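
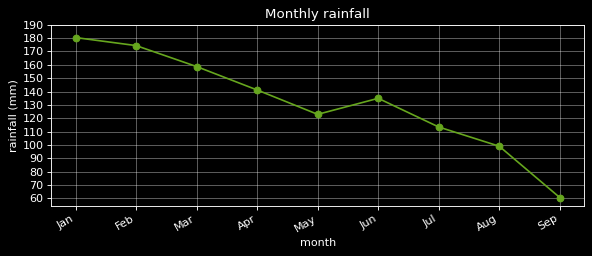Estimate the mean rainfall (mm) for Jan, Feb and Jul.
≈ 153

(180 + 170 + 110) / 3 ≈ 153.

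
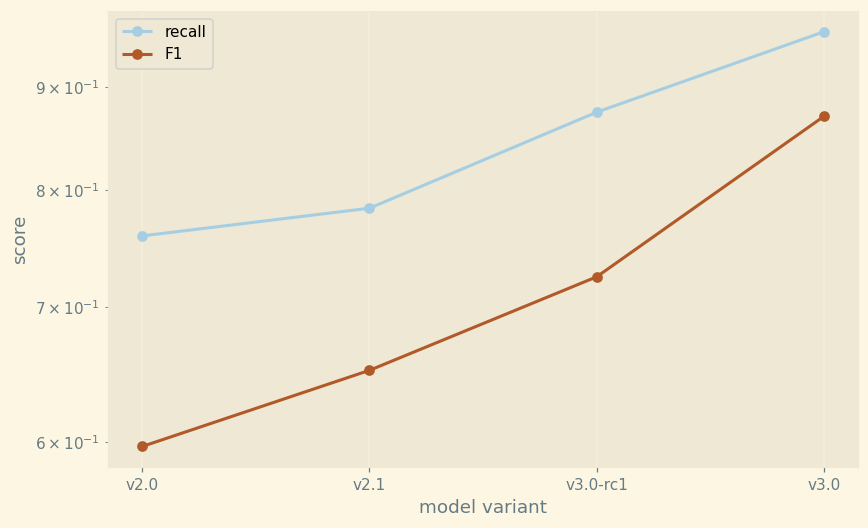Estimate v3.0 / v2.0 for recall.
≈ 1.27×

v3.0 ≈ 0.95, v2.0 ≈ 0.75; 0.95/0.75 ≈ 1.27.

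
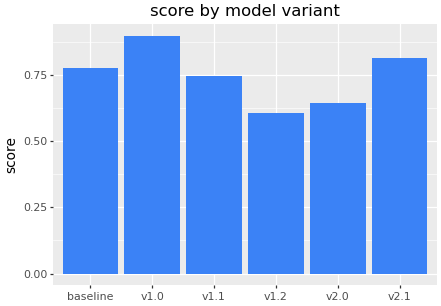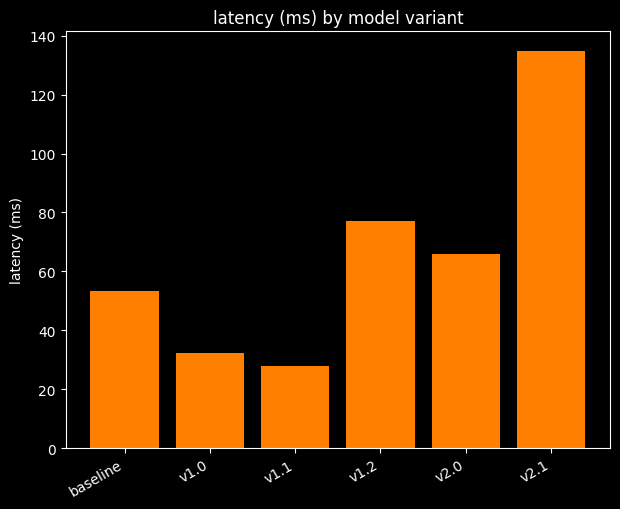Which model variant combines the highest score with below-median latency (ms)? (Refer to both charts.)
v1.0

Chart 2 median latency (ms) ≈ 60; below-median model variants: baseline, v1.0, v1.1. Among those, v1.0 has the highest score (≈ 0.9).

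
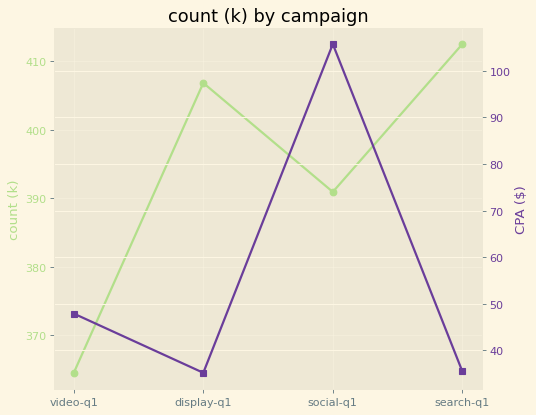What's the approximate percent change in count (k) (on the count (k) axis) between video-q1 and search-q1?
video-q1 ≈ 365, search-q1 ≈ 410; (410 − 365) / 365 ≈ +12.3%.

≈ +12.3%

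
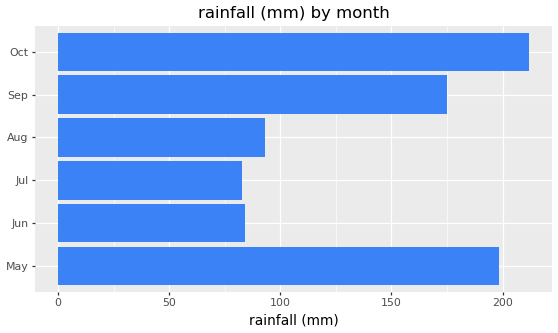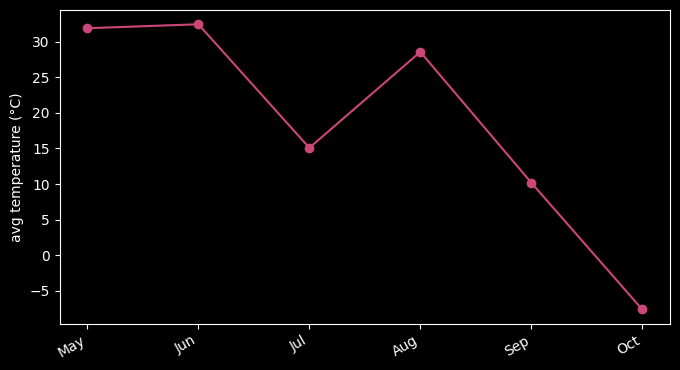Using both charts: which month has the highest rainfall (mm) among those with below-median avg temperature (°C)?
Chart 2 median avg temperature (°C) ≈ 20; below-median months: Jul, Sep, Oct. Among those, Oct has the highest rainfall (mm) (≈ 220).

Oct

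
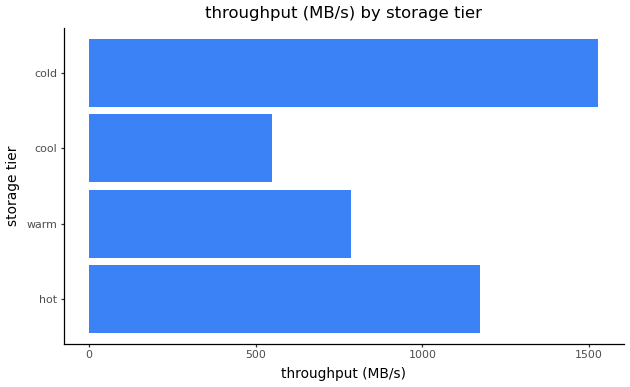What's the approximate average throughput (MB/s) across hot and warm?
≈ 1000

(1200 + 800) / 2 ≈ 1000.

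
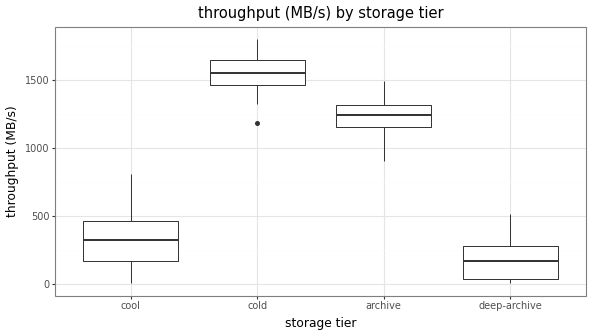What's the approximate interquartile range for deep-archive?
≈ 200

Q3 ≈ 200, Q1 ≈ 0; IQR ≈ 200.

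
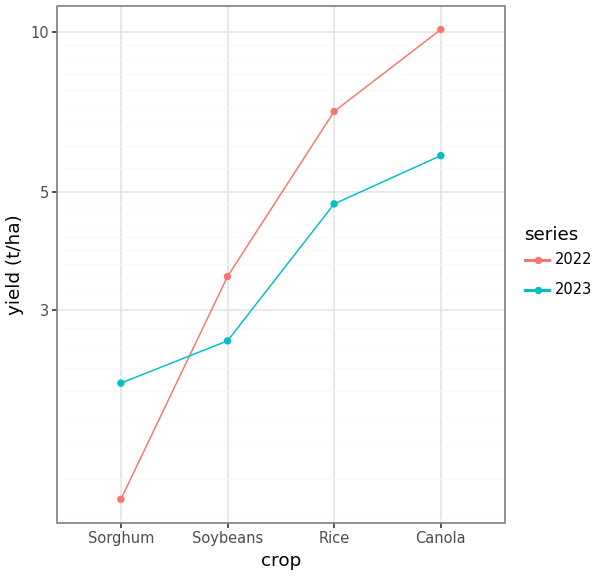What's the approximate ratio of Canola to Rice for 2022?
Canola ≈ 10, Rice ≈ 7; 10/7 ≈ 1.43.

≈ 1.43×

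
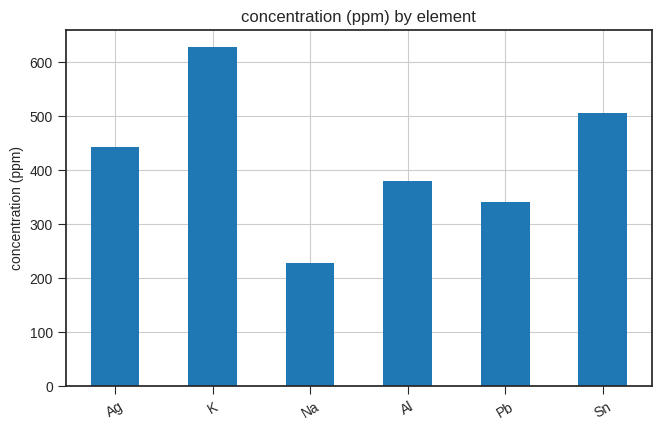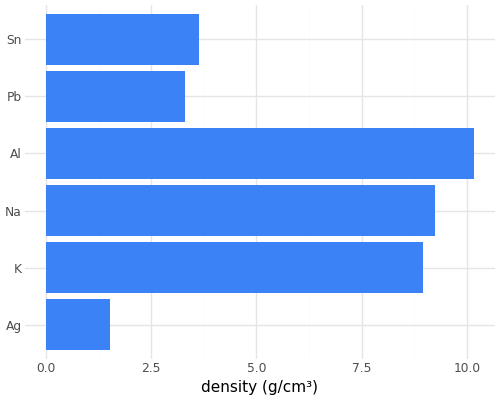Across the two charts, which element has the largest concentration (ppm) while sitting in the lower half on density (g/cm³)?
Sn

Chart 2 median density (g/cm³) ≈ 6; below-median elements: Ag, Pb, Sn. Among those, Sn has the highest concentration (ppm) (≈ 500).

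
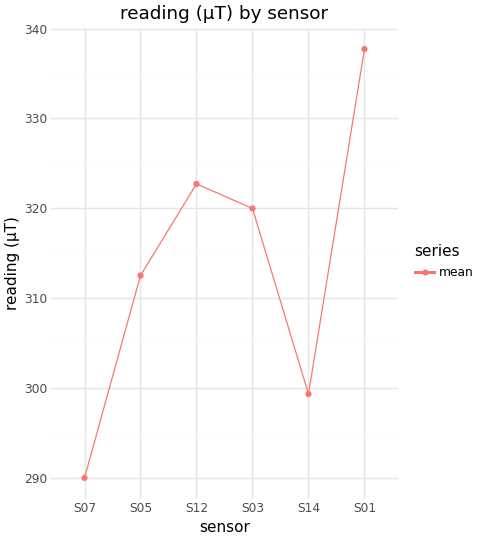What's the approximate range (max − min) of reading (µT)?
≈ 50

Max S01 ≈ 340, min S07 ≈ 290; range ≈ 50.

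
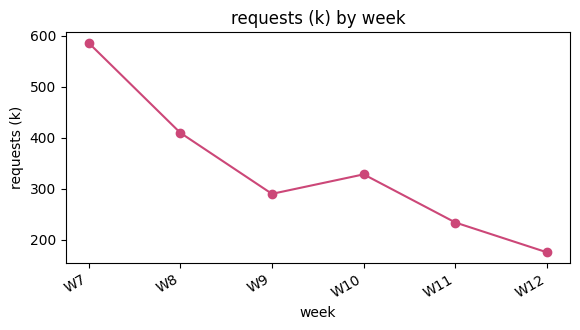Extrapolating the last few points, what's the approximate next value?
≈ 125

Last three: 350, 250, 200 → slope ≈ -75/step → next ≈ 125.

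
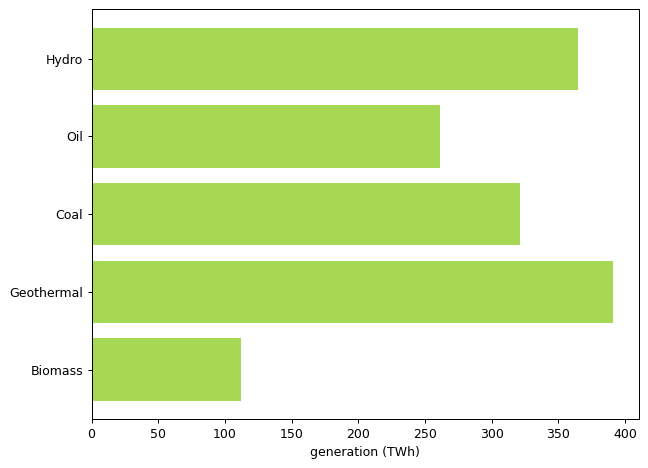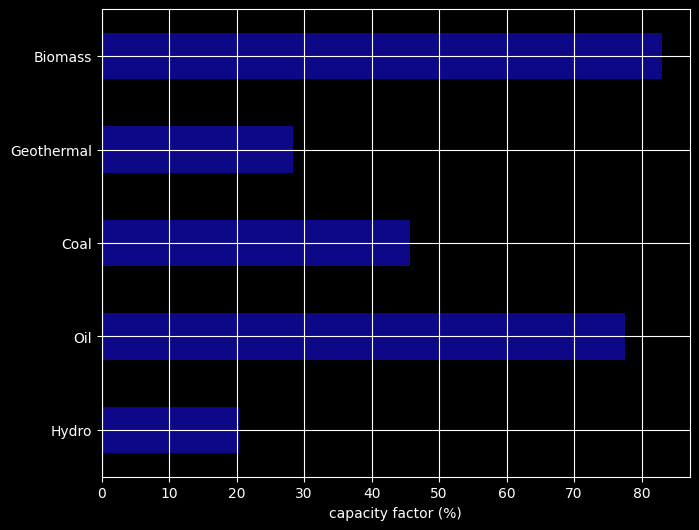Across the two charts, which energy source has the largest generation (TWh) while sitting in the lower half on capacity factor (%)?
Geothermal

Chart 2 median capacity factor (%) ≈ 50; below-median energy sources: Hydro, Geothermal. Among those, Geothermal has the highest generation (TWh) (≈ 400).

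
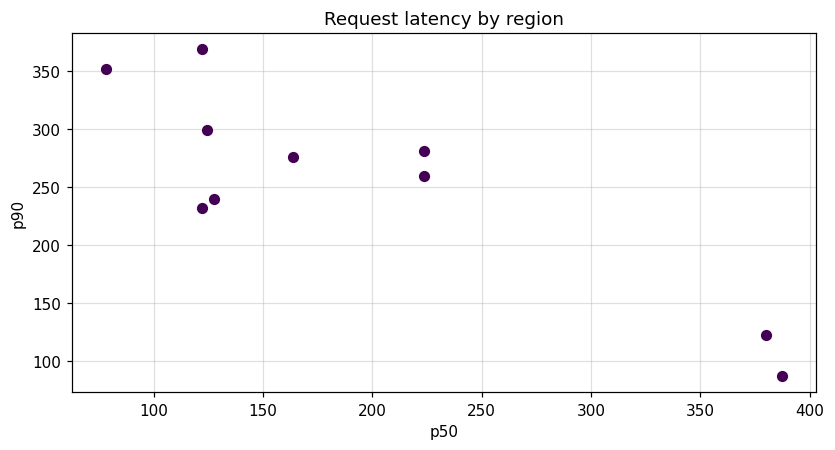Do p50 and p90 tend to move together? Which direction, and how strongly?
negative, strong

Points are negatively correlated; strong (|r| ≈ 0.9).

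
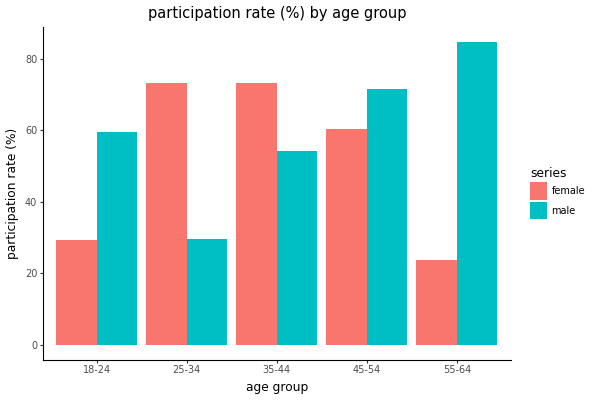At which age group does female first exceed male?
25-34

18-24: female ≈ 30 vs male ≈ 60 (not yet); 25-34: female ≈ 70 vs male ≈ 30 (first crossover).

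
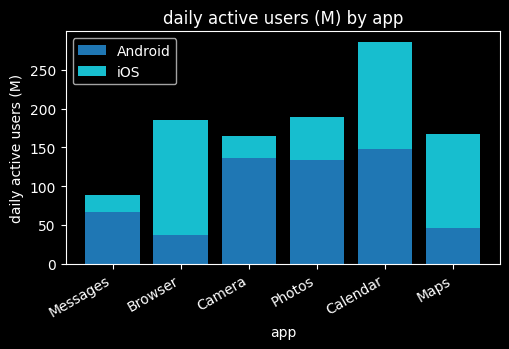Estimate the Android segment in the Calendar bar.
Android top ≈ 150, bottom ≈ 0; segment ≈ 150.

≈ 150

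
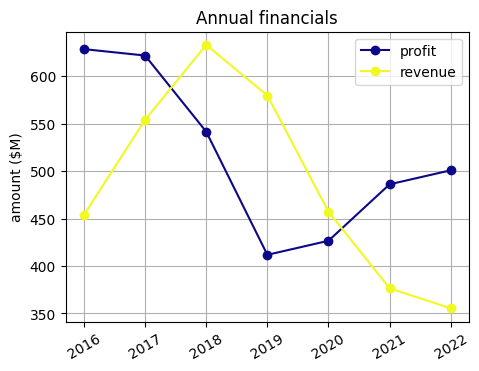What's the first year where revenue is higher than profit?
2018

2017: revenue ≈ 550 vs profit ≈ 625 (not yet); 2018: revenue ≈ 625 vs profit ≈ 550 (first crossover).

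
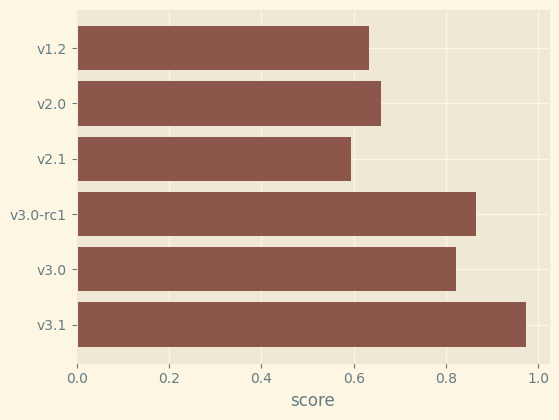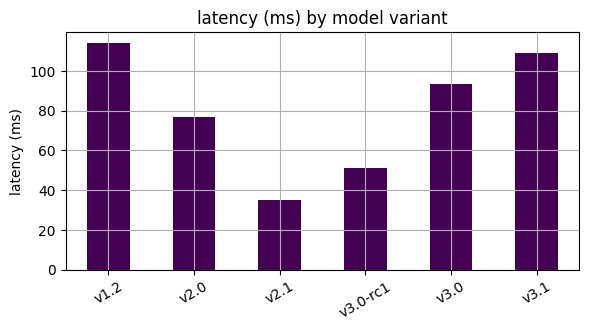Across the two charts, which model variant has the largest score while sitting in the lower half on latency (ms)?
v3.0-rc1

Chart 2 median latency (ms) ≈ 80; below-median model variants: v2.0, v2.1, v3.0-rc1. Among those, v3.0-rc1 has the highest score (≈ 0.9).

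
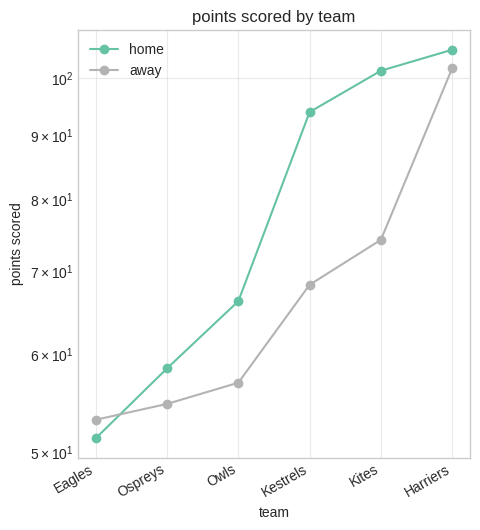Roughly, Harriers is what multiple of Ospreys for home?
Harriers ≈ 105, Ospreys ≈ 60; 105/60 ≈ 1.75.

≈ 1.75×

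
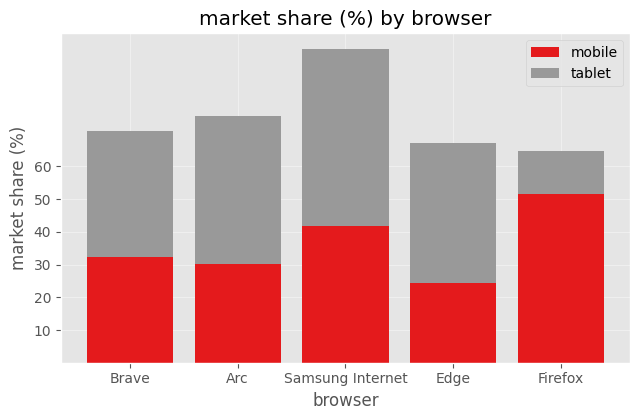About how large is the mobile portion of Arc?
mobile top ≈ 30, bottom ≈ 0; segment ≈ 30.

≈ 30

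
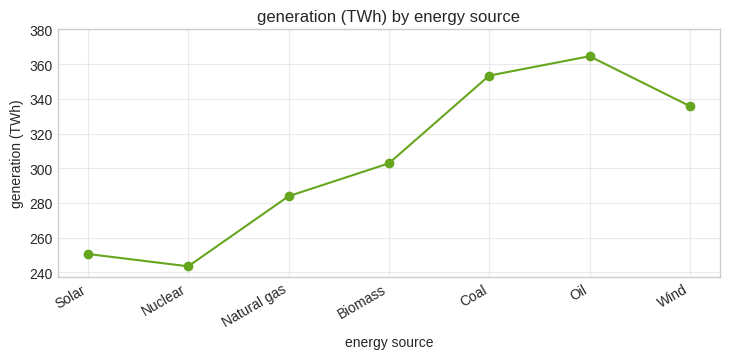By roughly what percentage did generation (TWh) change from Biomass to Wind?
≈ +13.3%

Biomass ≈ 300, Wind ≈ 340; (340 − 300) / 300 ≈ +13.3%.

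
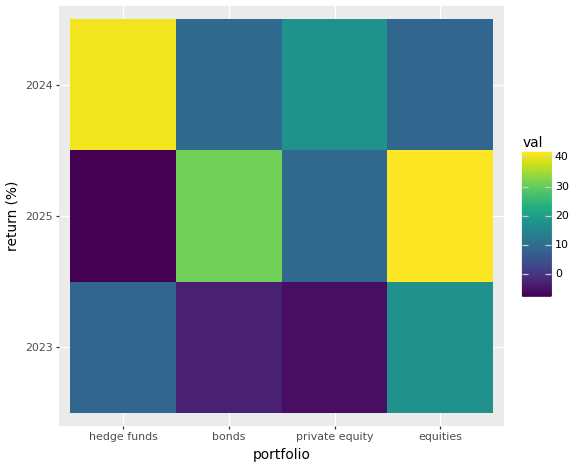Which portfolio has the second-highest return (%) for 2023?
Top 3 for 2023: equities ≈ 15, hedge funds ≈ 10, bonds ≈ -5.

hedge funds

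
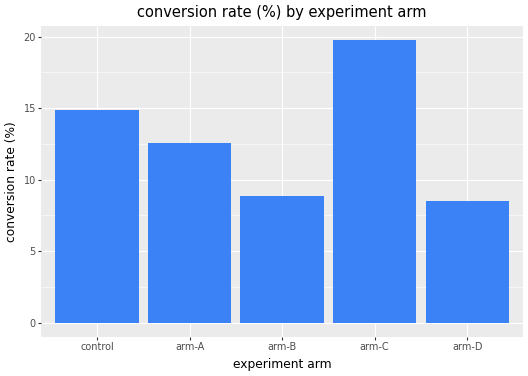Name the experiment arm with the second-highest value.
control

Top 3: arm-C ≈ 20, control ≈ 14, arm-A ≈ 12.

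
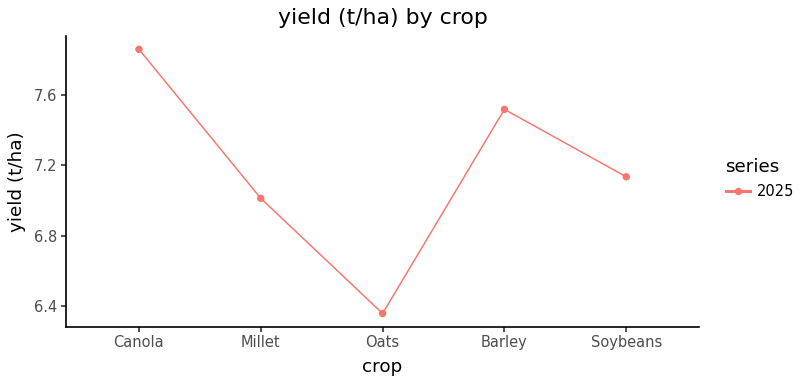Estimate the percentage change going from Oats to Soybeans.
Oats ≈ 6.4, Soybeans ≈ 7.2; (7.2 − 6.4) / 6.4 ≈ +12.5%.

≈ +12.5%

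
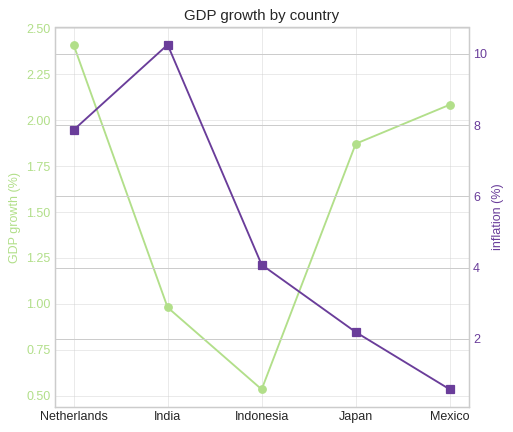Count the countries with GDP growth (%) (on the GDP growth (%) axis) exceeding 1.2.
Above 1.2: Netherlands, Japan, Mexico.

3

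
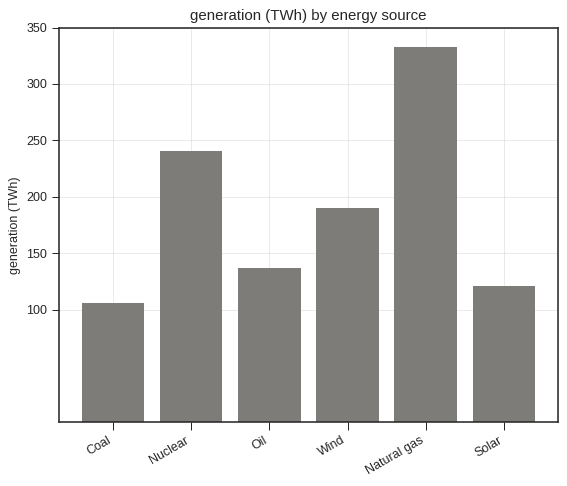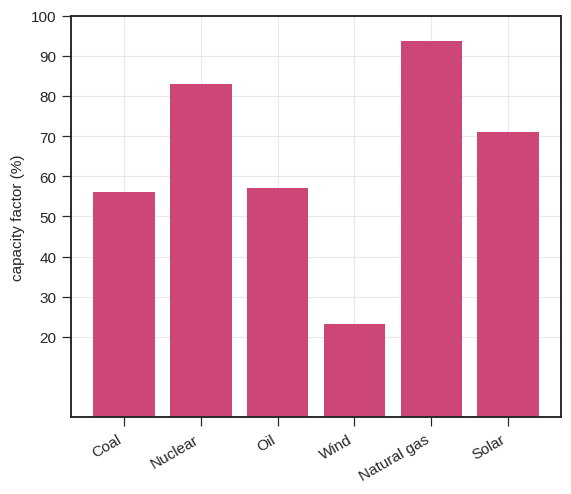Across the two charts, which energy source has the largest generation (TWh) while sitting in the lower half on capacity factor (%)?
Chart 2 median capacity factor (%) ≈ 60; below-median energy sources: Coal, Oil, Wind. Among those, Wind has the highest generation (TWh) (≈ 200).

Wind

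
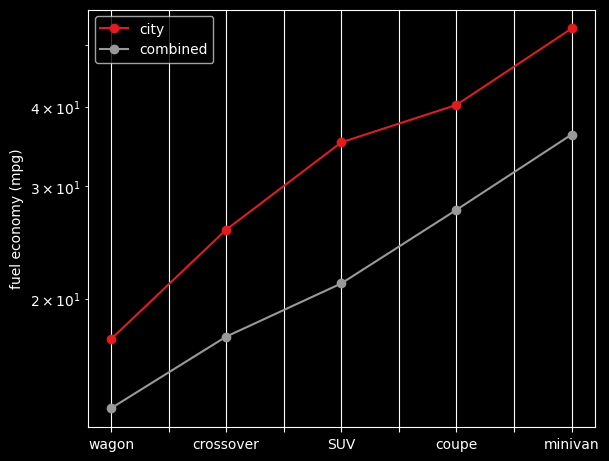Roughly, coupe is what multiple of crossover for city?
coupe ≈ 40, crossover ≈ 25; 40/25 ≈ 1.6.

≈ 1.6×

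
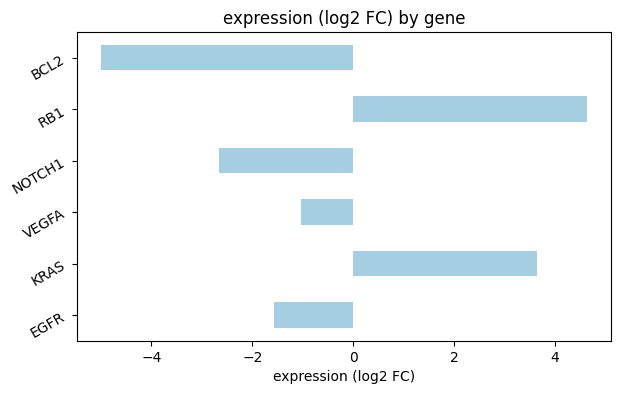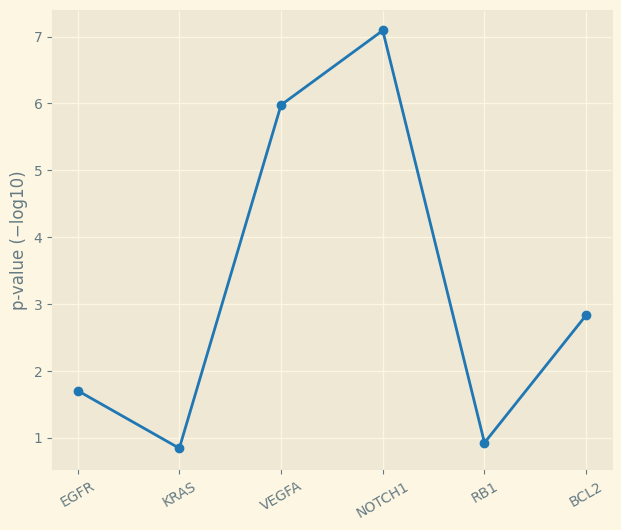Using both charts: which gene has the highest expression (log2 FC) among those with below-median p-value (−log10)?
Chart 2 median p-value (−log10) ≈ 2; below-median genes: EGFR, KRAS, RB1. Among those, RB1 has the highest expression (log2 FC) (≈ 4.5).

RB1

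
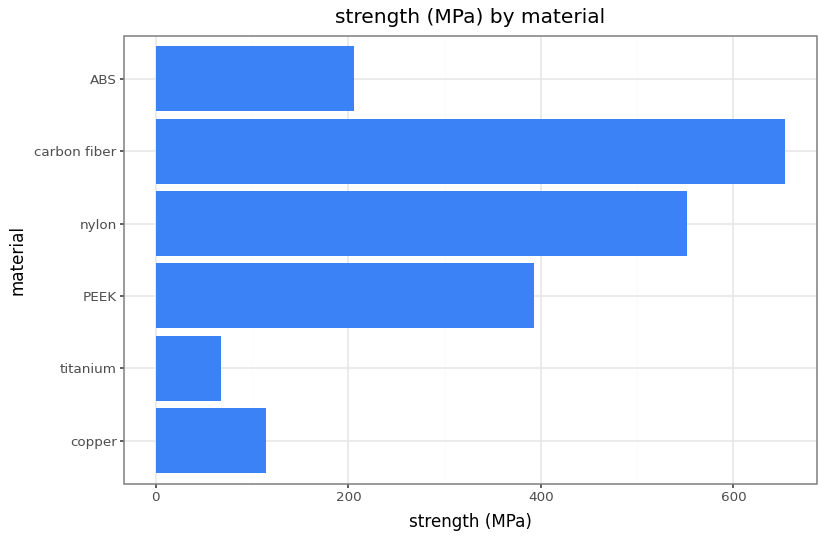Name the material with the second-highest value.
Top 3: carbon fiber ≈ 700, nylon ≈ 600, PEEK ≈ 400.

nylon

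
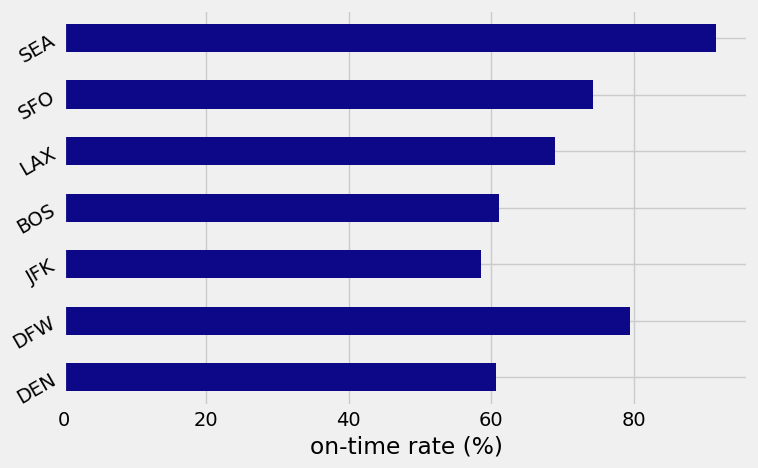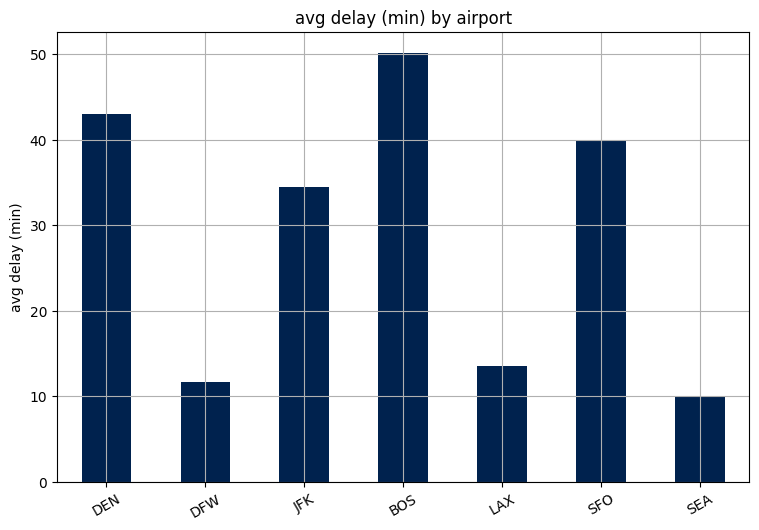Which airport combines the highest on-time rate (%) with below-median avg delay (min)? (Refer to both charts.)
Chart 2 median avg delay (min) ≈ 35; below-median airports: DFW, LAX, SEA. Among those, SEA has the highest on-time rate (%) (≈ 90).

SEA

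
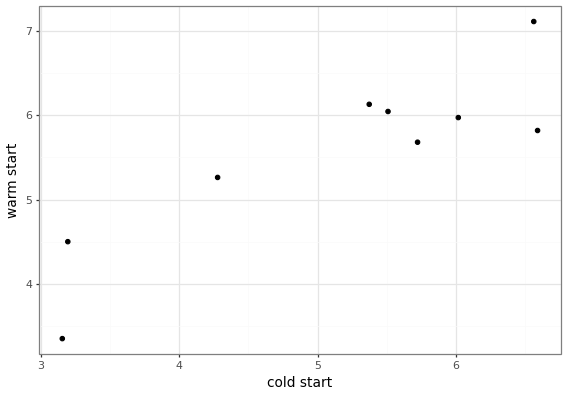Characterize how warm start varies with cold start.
Points are positively correlated; strong (|r| ≈ 0.9).

positive, strong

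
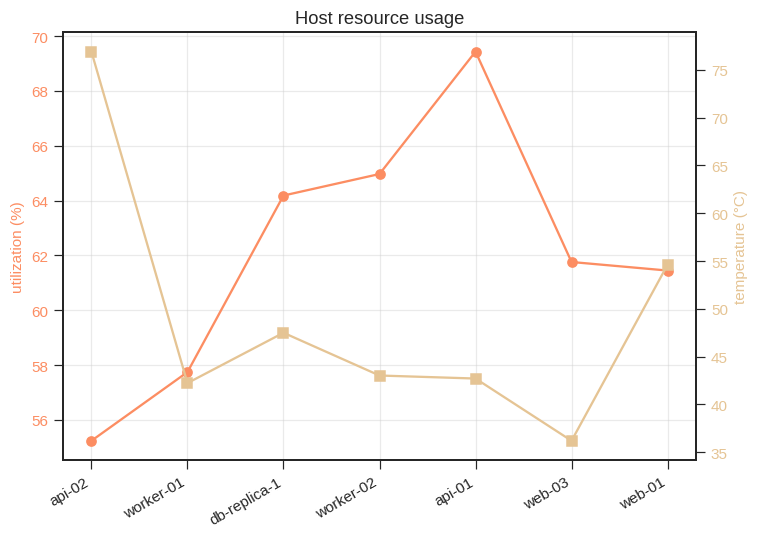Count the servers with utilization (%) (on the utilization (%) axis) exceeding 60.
5

Above 60: db-replica-1, worker-02, api-01, web-03, web-01.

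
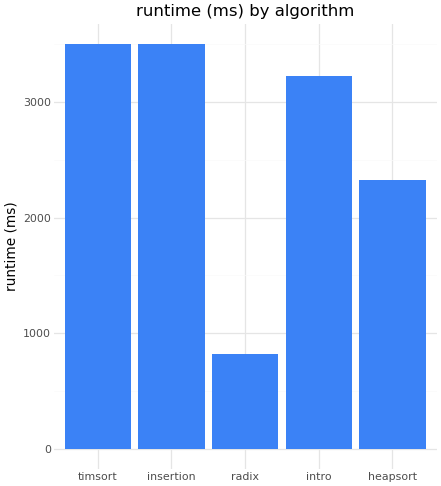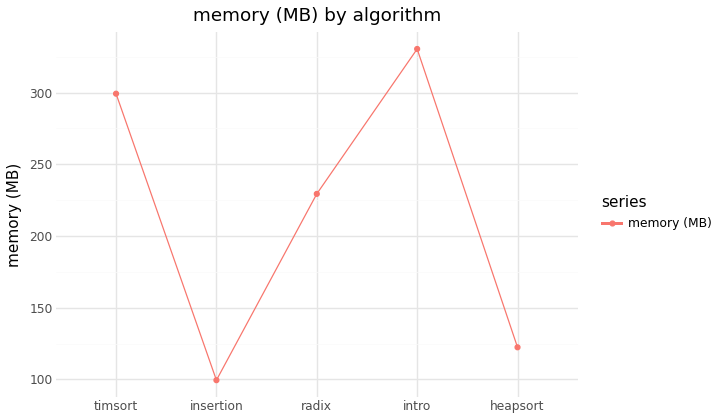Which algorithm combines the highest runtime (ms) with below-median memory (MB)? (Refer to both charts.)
insertion

Chart 2 median memory (MB) ≈ 250; below-median algorithms: insertion, heapsort. Among those, insertion has the highest runtime (ms) (≈ 3500).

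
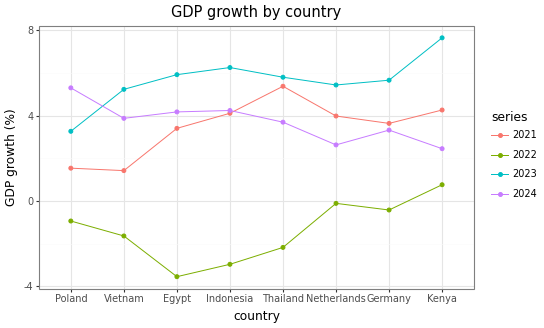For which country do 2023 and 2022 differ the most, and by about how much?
Egypt, ≈ 10 %

Egypt: 2023 ≈ 6, 2022 ≈ -4 → gap ≈ 10. Next-largest (Indonesia) is only ≈ 9.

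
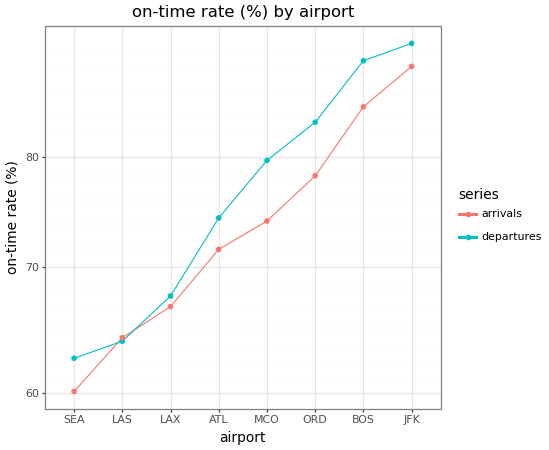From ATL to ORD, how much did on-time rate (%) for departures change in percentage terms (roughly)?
≈ +13.3%

ATL ≈ 75, ORD ≈ 85; (85 − 75) / 75 ≈ +13.3%.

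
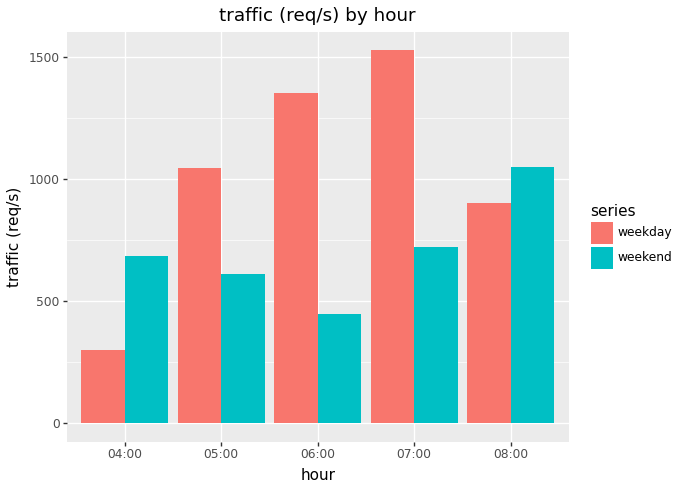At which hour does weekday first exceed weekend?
05:00

04:00: weekday ≈ 400 vs weekend ≈ 600 (not yet); 05:00: weekday ≈ 1000 vs weekend ≈ 600 (first crossover).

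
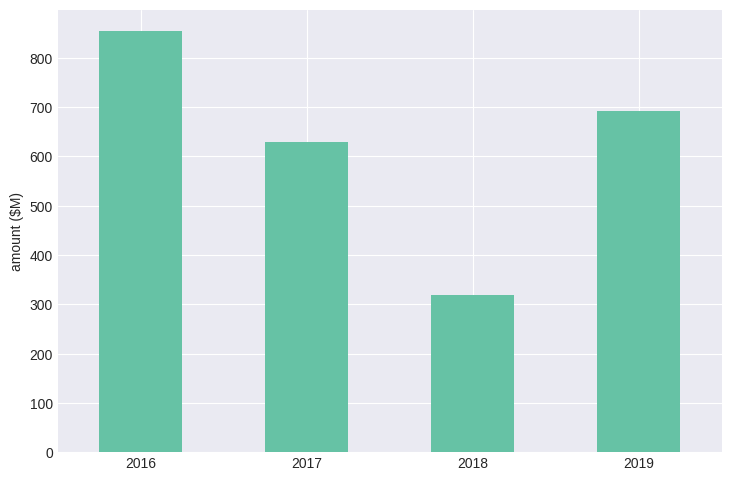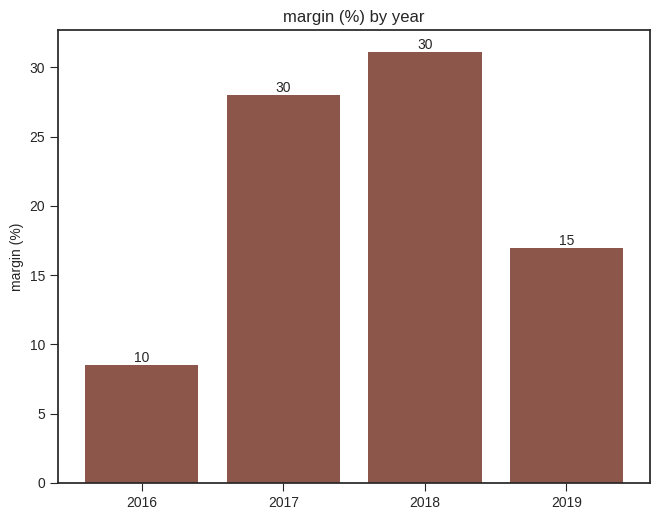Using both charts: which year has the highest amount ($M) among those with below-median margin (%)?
Chart 2 median margin (%) ≈ 20; below-median years: 2016, 2019. Among those, 2016 has the highest amount ($M) (≈ 900).

2016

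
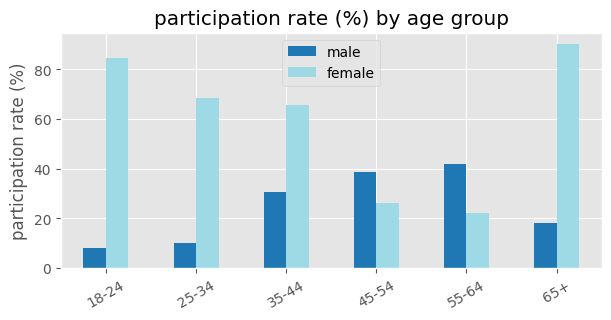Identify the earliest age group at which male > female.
45-54

35-44: male ≈ 30 vs female ≈ 70 (not yet); 45-54: male ≈ 40 vs female ≈ 30 (first crossover).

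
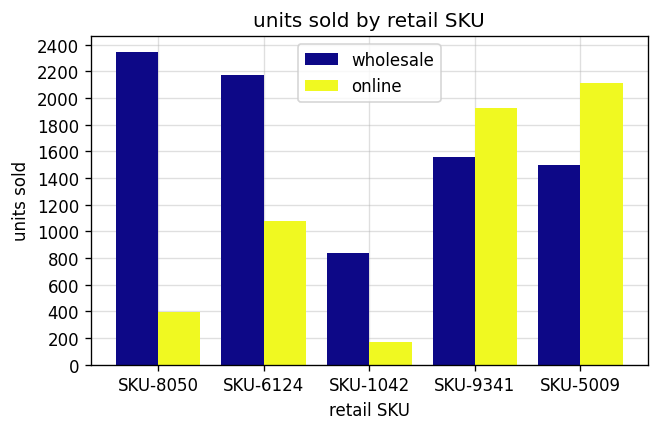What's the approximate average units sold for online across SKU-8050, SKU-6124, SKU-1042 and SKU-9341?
≈ 900

(400 + 1000 + 200 + 2000) / 4 ≈ 900.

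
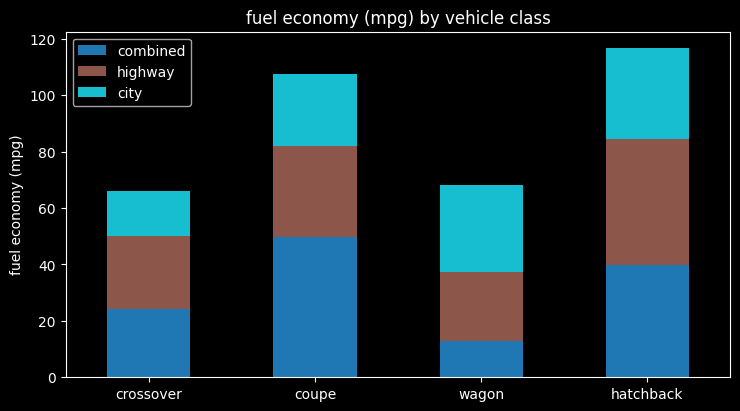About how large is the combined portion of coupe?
≈ 50

combined top ≈ 50, bottom ≈ 0; segment ≈ 50.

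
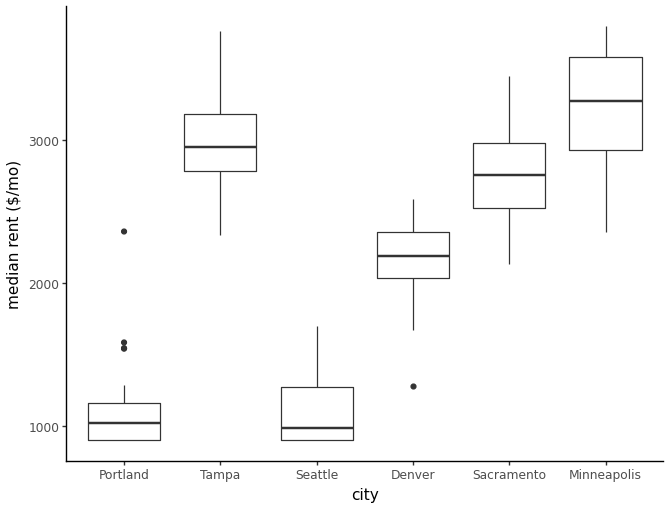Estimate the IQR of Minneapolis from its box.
Q3 ≈ 3600, Q1 ≈ 3000; IQR ≈ 600.

≈ 600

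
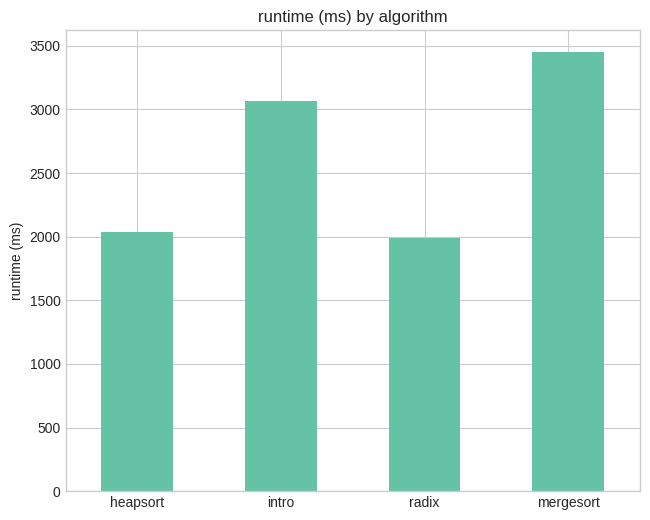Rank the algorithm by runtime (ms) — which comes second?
intro

Top 3: mergesort ≈ 3500, intro ≈ 3000, heapsort ≈ 2000.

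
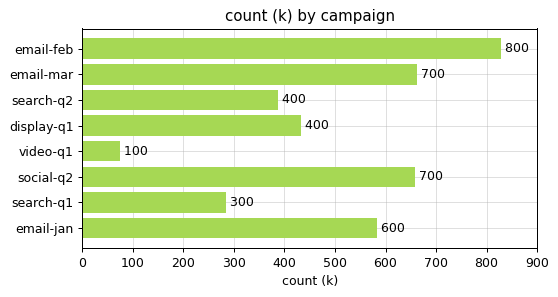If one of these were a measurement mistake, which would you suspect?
video-q1

video-q1 ≈ 100; the rest sit between ≈ 300 and ≈ 800.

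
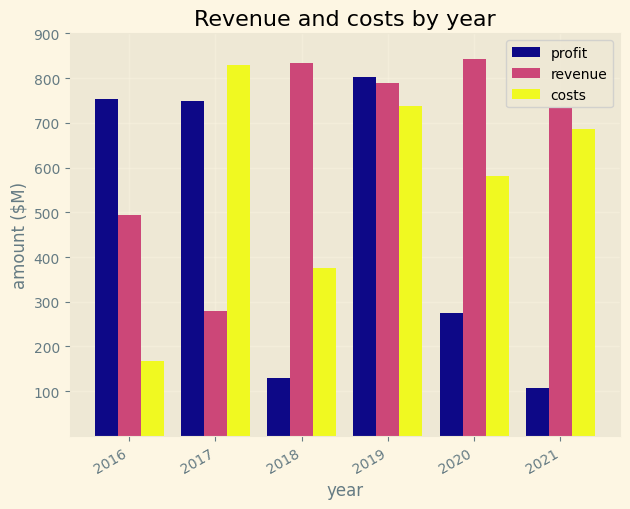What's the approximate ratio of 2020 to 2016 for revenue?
≈ 1.6×

2020 ≈ 800, 2016 ≈ 500; 800/500 ≈ 1.6.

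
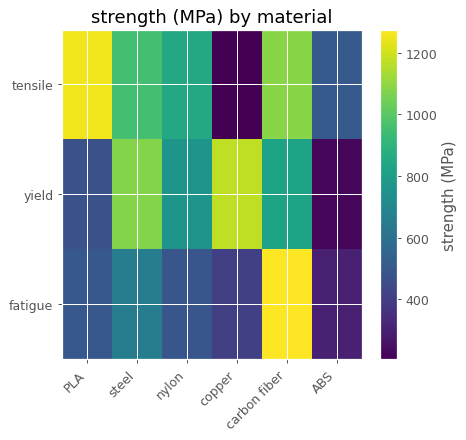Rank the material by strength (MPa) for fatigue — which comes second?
Top 3 for fatigue: carbon fiber ≈ 1300, steel ≈ 700, PLA ≈ 500.

steel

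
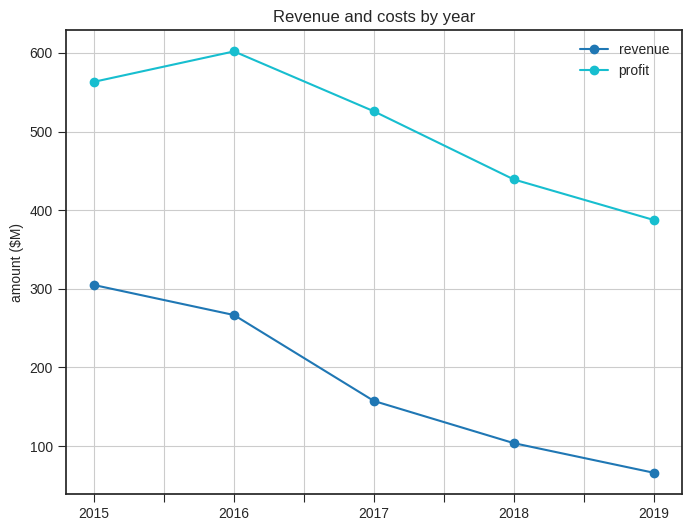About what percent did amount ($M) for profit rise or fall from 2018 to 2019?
2018 ≈ 450, 2019 ≈ 400; (400 − 450) / 450 ≈ -11.1%.

≈ -11.1%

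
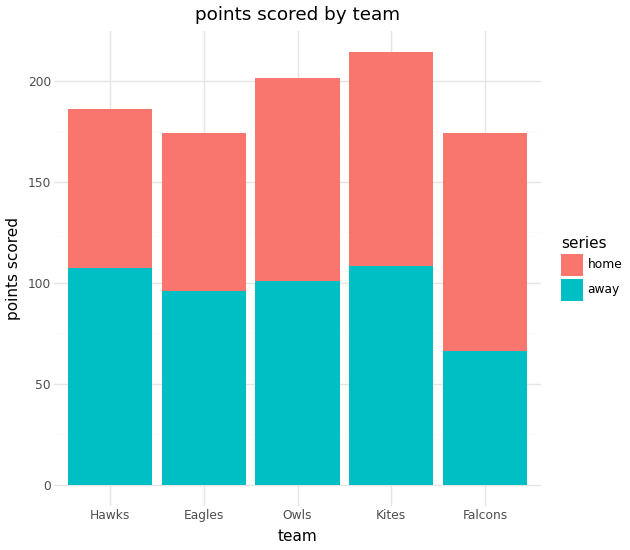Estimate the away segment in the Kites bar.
≈ 100

away top ≈ 100, bottom ≈ 0; segment ≈ 100.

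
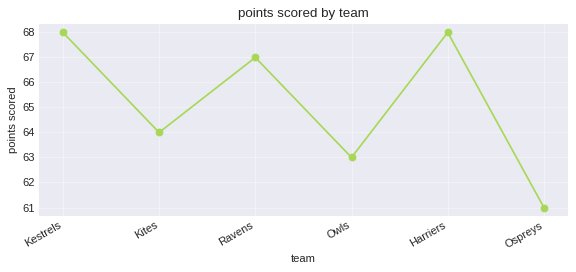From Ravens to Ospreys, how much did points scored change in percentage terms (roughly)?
Ravens ≈ 67, Ospreys ≈ 61; (61 − 67) / 67 ≈ -9%.

≈ -9%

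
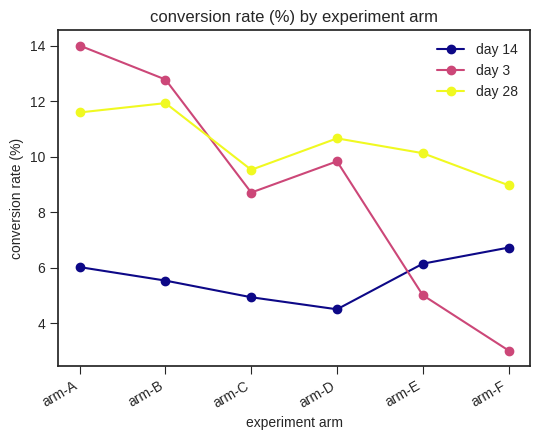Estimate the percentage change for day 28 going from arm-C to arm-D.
arm-C ≈ 10, arm-D ≈ 11; (11 − 10) / 10 ≈ +10%.

≈ +10%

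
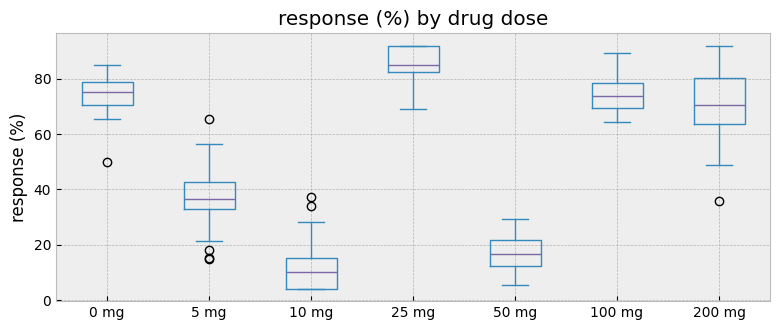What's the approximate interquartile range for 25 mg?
≈ 10

Q3 ≈ 90, Q1 ≈ 80; IQR ≈ 10.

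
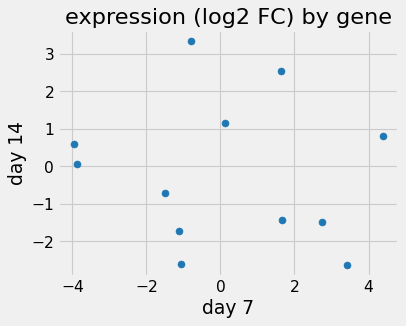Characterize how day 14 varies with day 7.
Points are roughly uncorrelated; weak (|r| ≈ 0.1).

no clear correlation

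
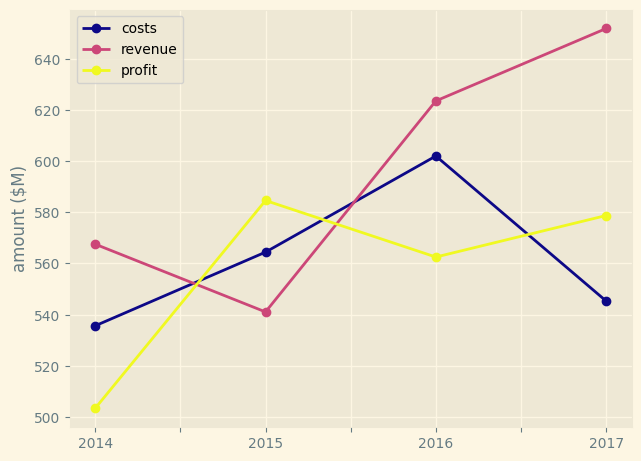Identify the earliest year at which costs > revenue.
2015

2014: costs ≈ 540 vs revenue ≈ 560 (not yet); 2015: costs ≈ 560 vs revenue ≈ 540 (first crossover).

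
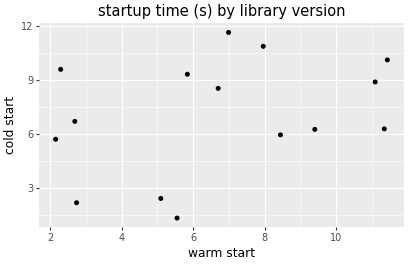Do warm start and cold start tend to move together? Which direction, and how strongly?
Points are positively correlated; weak (|r| ≈ 0.3).

positive, weak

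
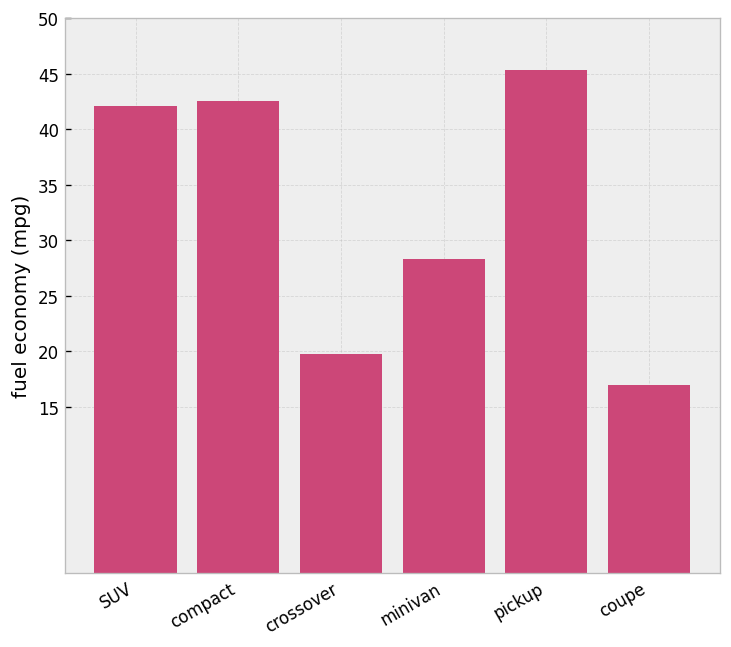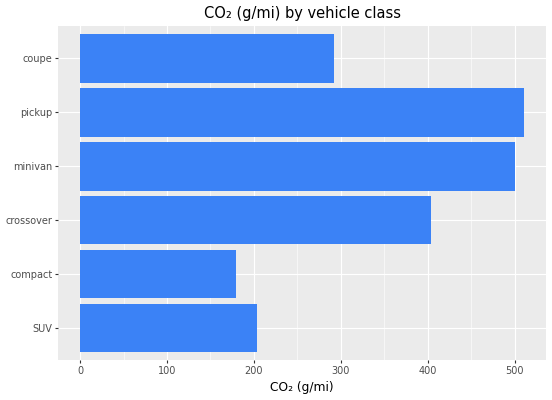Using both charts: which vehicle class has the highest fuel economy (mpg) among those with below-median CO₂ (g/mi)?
Chart 2 median CO₂ (g/mi) ≈ 350; below-median vehicle classes: SUV, compact, coupe. Among those, compact has the highest fuel economy (mpg) (≈ 45).

compact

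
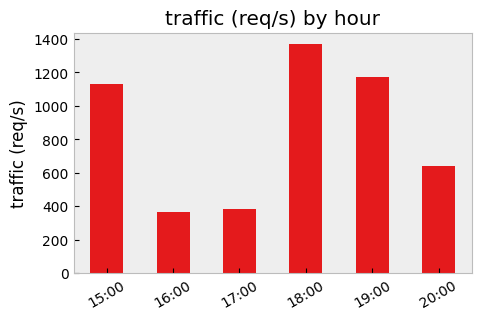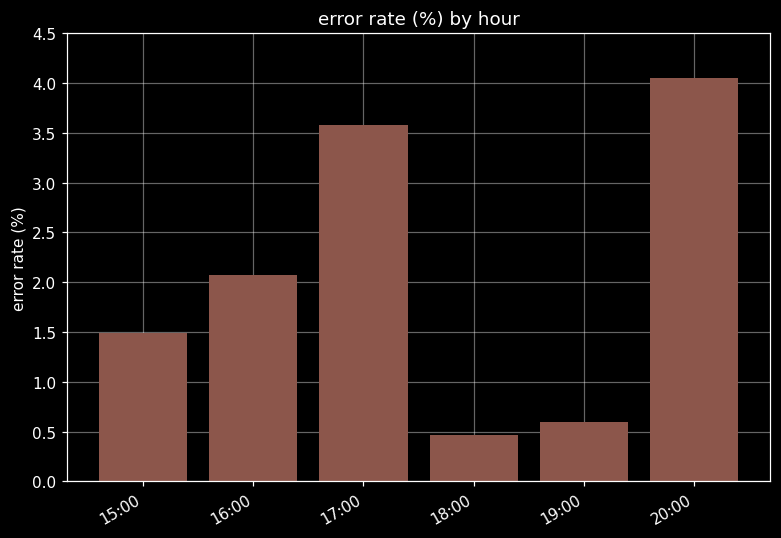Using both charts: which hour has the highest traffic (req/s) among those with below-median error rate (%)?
Chart 2 median error rate (%) ≈ 2; below-median hours: 15:00, 18:00, 19:00. Among those, 18:00 has the highest traffic (req/s) (≈ 1400).

18:00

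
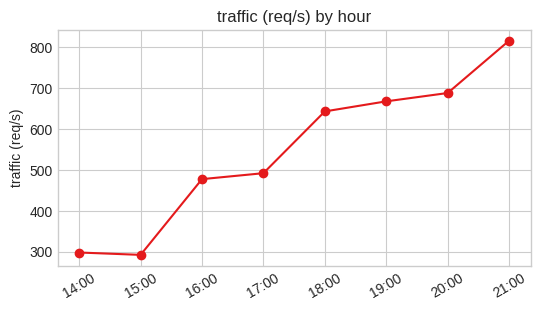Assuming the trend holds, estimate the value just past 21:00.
≈ 875

Last three: 650, 700, 800 → slope ≈ 75/step → next ≈ 875.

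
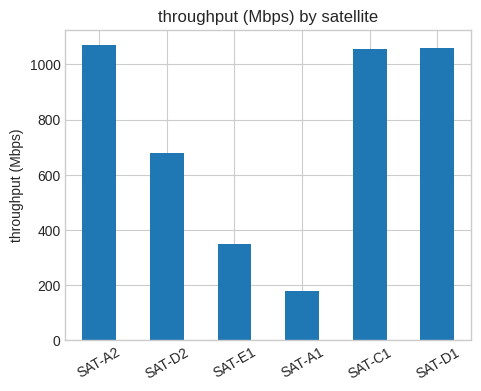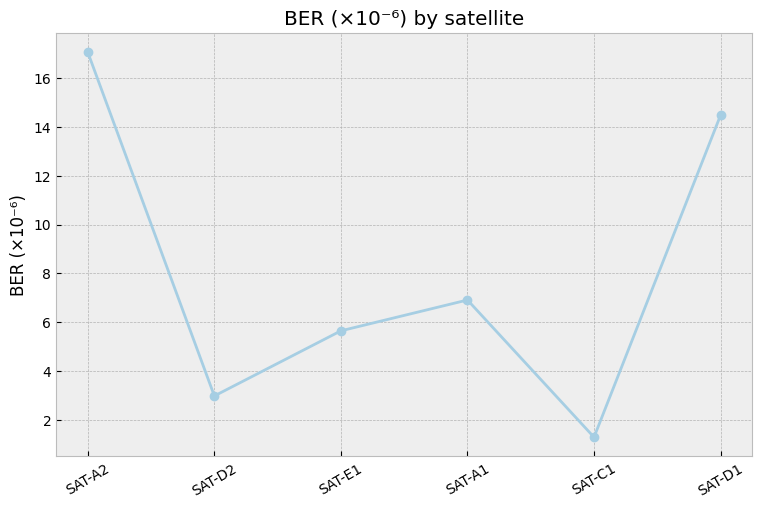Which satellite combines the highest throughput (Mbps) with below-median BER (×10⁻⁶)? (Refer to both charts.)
Chart 2 median BER (×10⁻⁶) ≈ 6; below-median satellites: SAT-D2, SAT-E1, SAT-C1. Among those, SAT-C1 has the highest throughput (Mbps) (≈ 1100).

SAT-C1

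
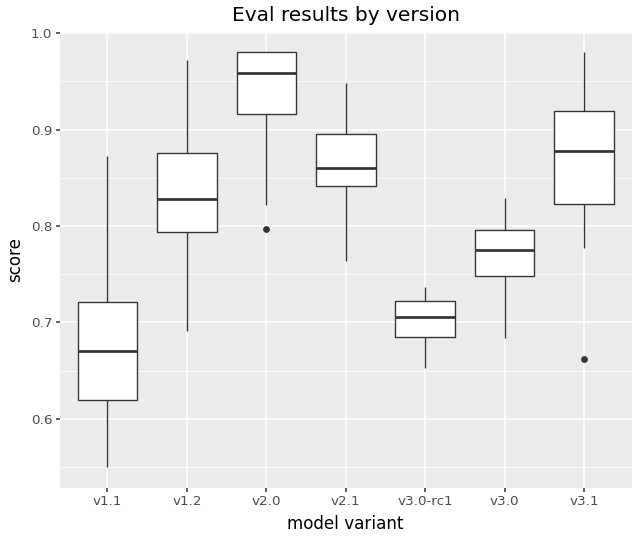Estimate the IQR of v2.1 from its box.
Q3 ≈ 0.90, Q1 ≈ 0.85; IQR ≈ 0.05.

≈ 0.05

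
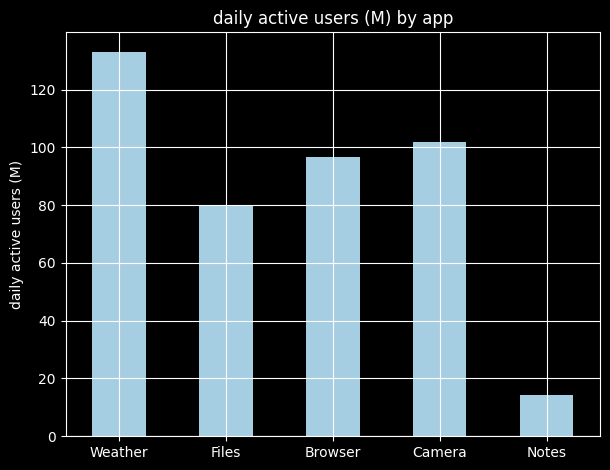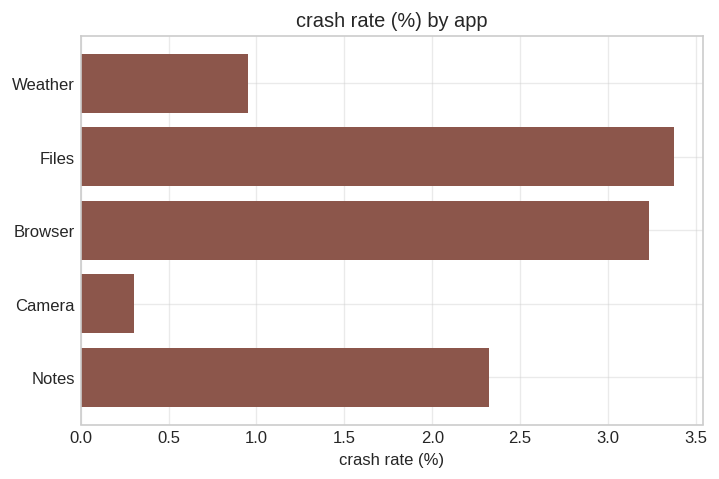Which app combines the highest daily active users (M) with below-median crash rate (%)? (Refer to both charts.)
Chart 2 median crash rate (%) ≈ 2.5; below-median apps: Weather, Camera. Among those, Weather has the highest daily active users (M) (≈ 140).

Weather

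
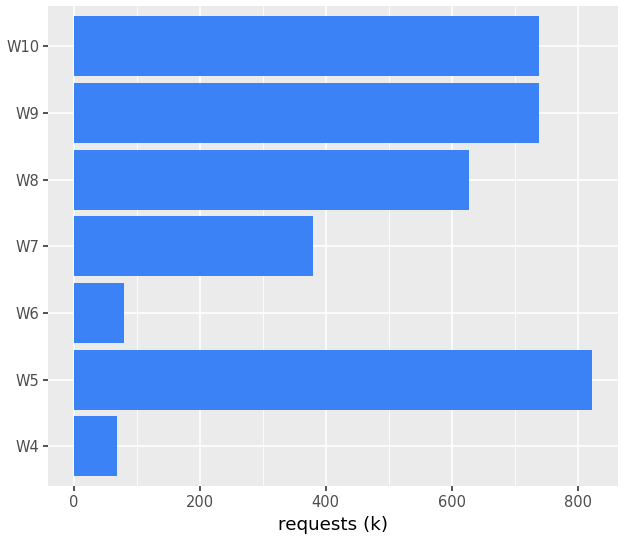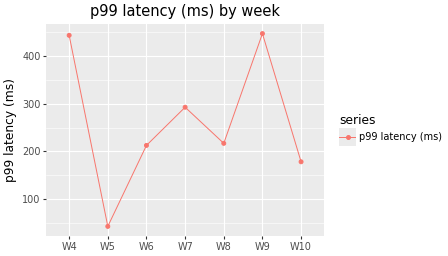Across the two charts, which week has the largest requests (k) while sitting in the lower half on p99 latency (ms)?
W5

Chart 2 median p99 latency (ms) ≈ 200; below-median weeks: W5, W6, W10. Among those, W5 has the highest requests (k) (≈ 800).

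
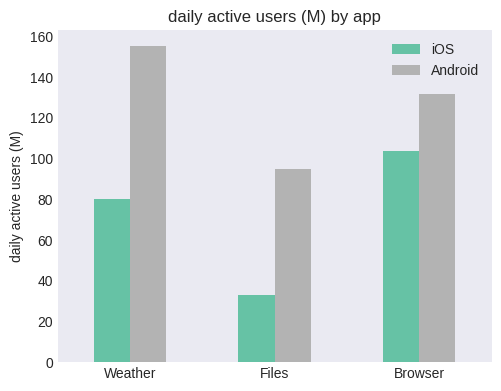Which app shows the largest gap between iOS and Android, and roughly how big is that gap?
Weather: iOS ≈ 80, Android ≈ 160 → gap ≈ 80. Next-largest (Files) is only ≈ 60.

Weather, ≈ 80 M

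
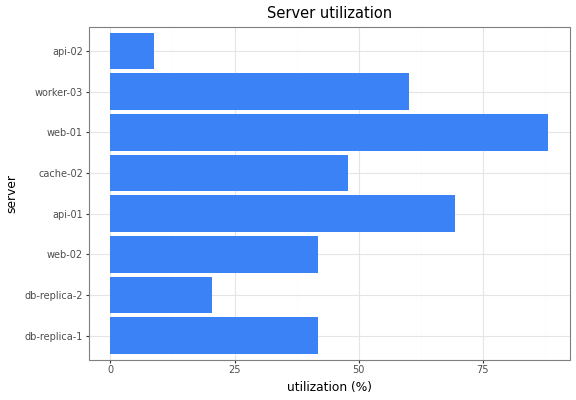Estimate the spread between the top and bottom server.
≈ 80

Max web-01 ≈ 90, min api-02 ≈ 10; range ≈ 80.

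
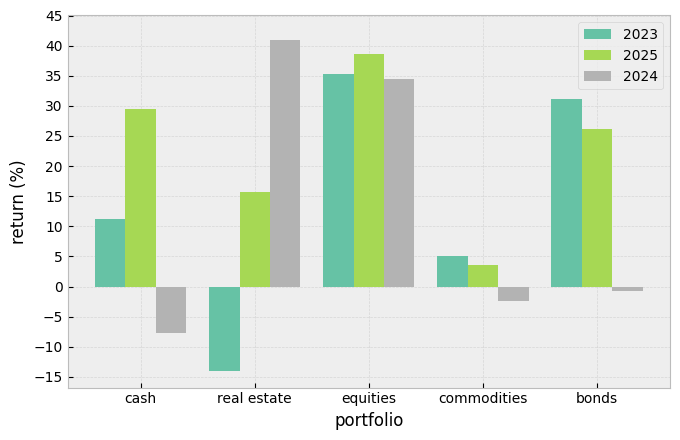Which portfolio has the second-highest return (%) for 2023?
bonds

Top 3 for 2023: equities ≈ 35, bonds ≈ 30, cash ≈ 10.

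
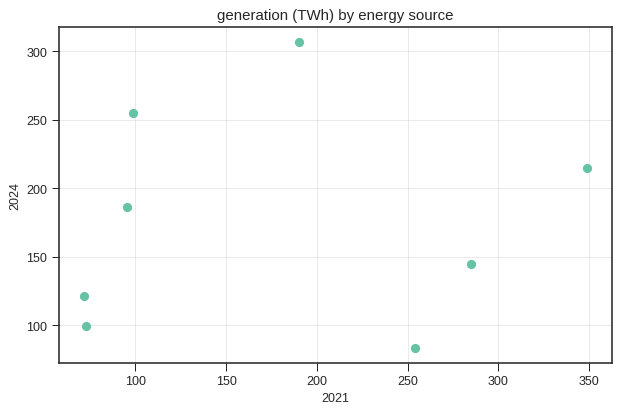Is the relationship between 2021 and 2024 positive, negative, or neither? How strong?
Points are roughly uncorrelated; weak (|r| ≈ 0.1).

no clear correlation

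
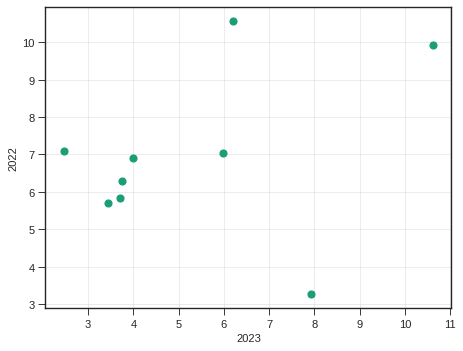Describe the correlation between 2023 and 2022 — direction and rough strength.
positive, weak

Points are positively correlated; weak (|r| ≈ 0.3).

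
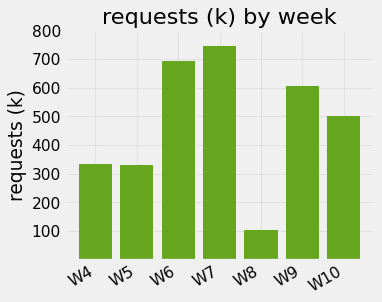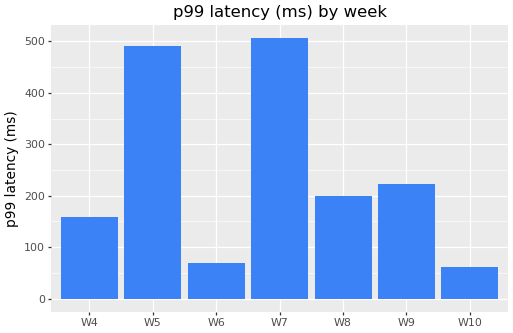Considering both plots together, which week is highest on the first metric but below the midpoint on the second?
W6

Chart 2 median p99 latency (ms) ≈ 200; below-median weeks: W4, W6, W10. Among those, W6 has the highest requests (k) (≈ 700).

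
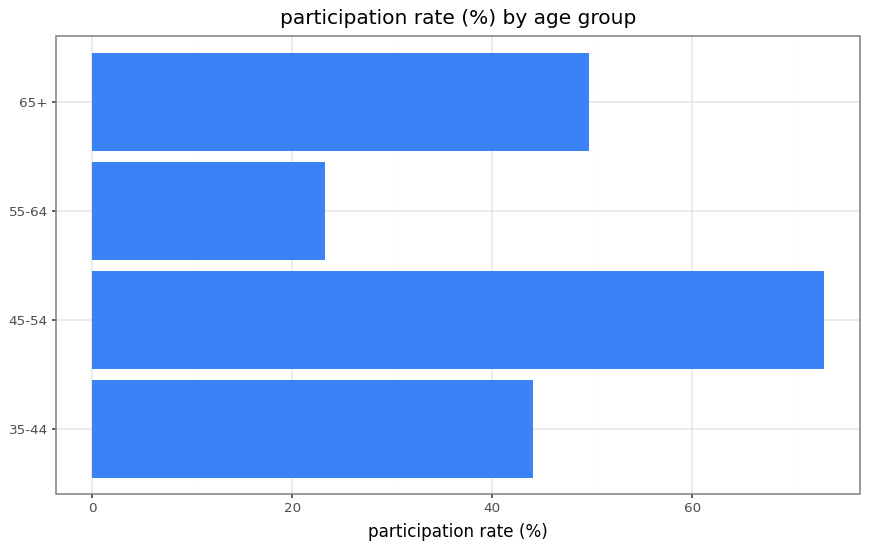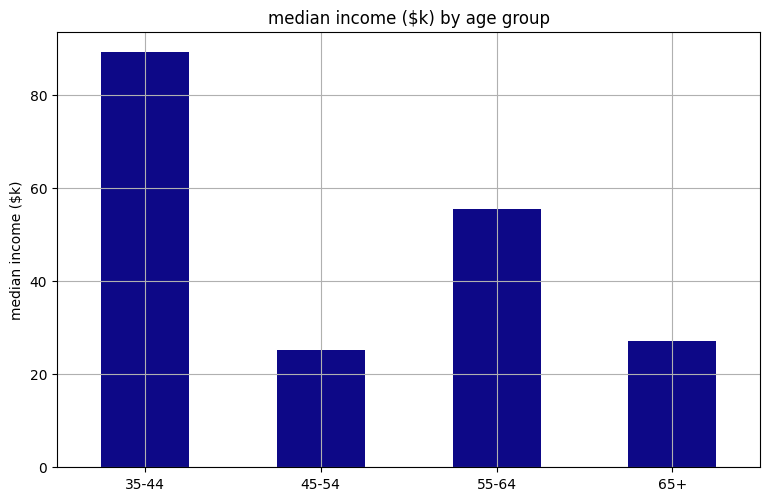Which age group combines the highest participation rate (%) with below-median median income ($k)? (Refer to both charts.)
Chart 2 median median income ($k) ≈ 40; below-median age groups: 45-54, 65+. Among those, 45-54 has the highest participation rate (%) (≈ 70).

45-54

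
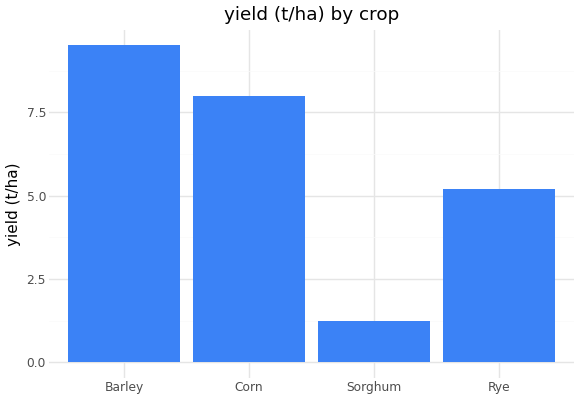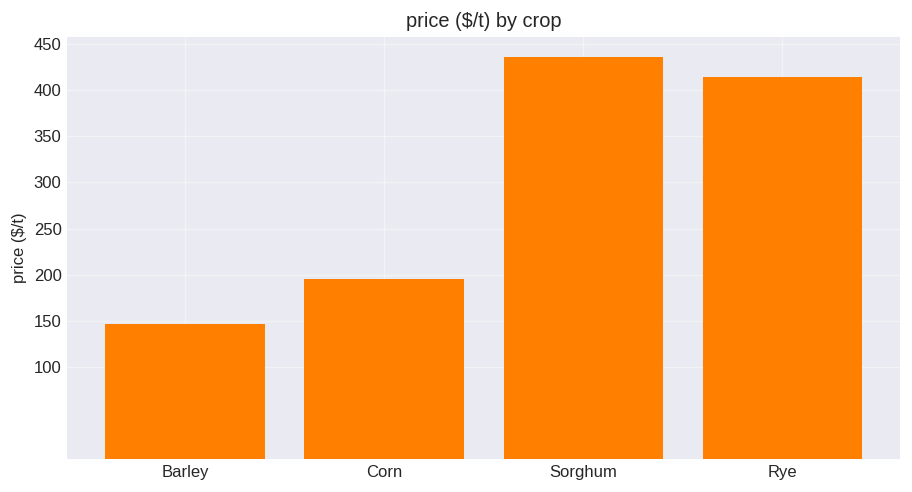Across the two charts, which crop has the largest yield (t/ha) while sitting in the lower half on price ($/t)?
Barley

Chart 2 median price ($/t) ≈ 300; below-median crops: Barley, Corn. Among those, Barley has the highest yield (t/ha) (≈ 10).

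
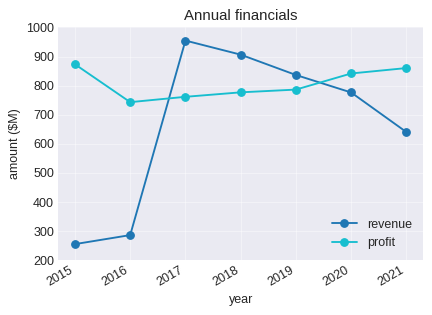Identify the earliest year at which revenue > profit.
2017

2016: revenue ≈ 300 vs profit ≈ 700 (not yet); 2017: revenue ≈ 1000 vs profit ≈ 800 (first crossover).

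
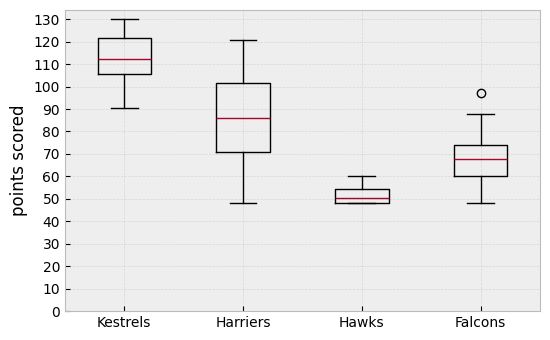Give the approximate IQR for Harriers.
≈ 30

Q3 ≈ 100, Q1 ≈ 70; IQR ≈ 30.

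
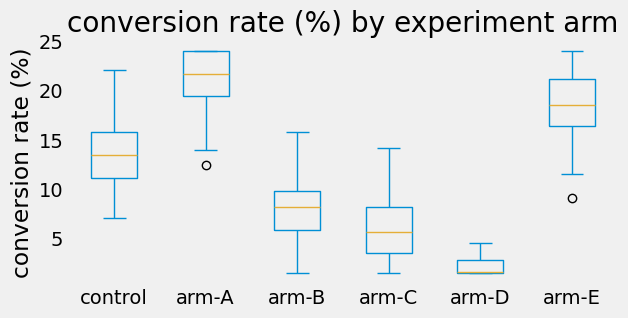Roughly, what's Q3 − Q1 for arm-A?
≈ 4

Q3 ≈ 24, Q1 ≈ 20; IQR ≈ 4.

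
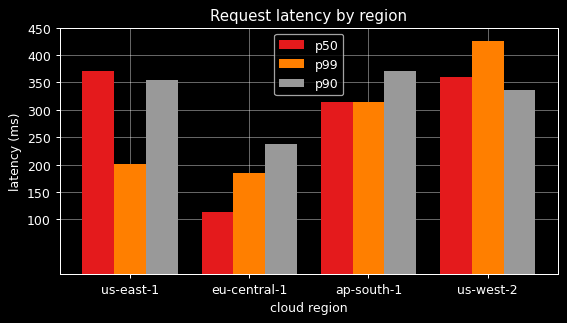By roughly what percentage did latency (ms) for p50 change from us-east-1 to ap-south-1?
≈ -14.3%

us-east-1 ≈ 350, ap-south-1 ≈ 300; (300 − 350) / 350 ≈ -14.3%.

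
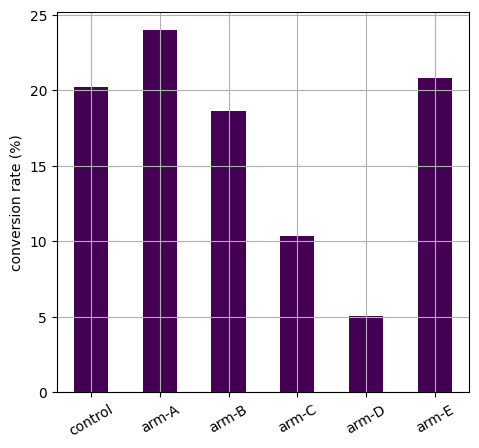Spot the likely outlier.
arm-D ≈ 6; the rest sit between ≈ 10 and ≈ 24.

arm-D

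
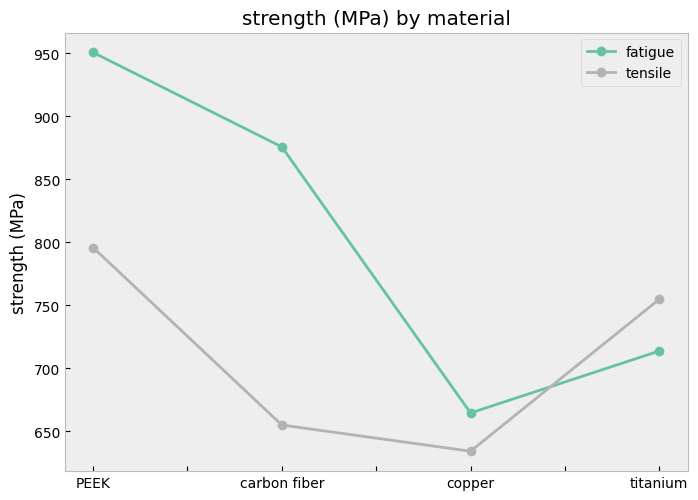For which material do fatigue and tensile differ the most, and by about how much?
carbon fiber: fatigue ≈ 900, tensile ≈ 650 → gap ≈ 250. Next-largest (PEEK) is only ≈ 150.

carbon fiber, ≈ 250 MPa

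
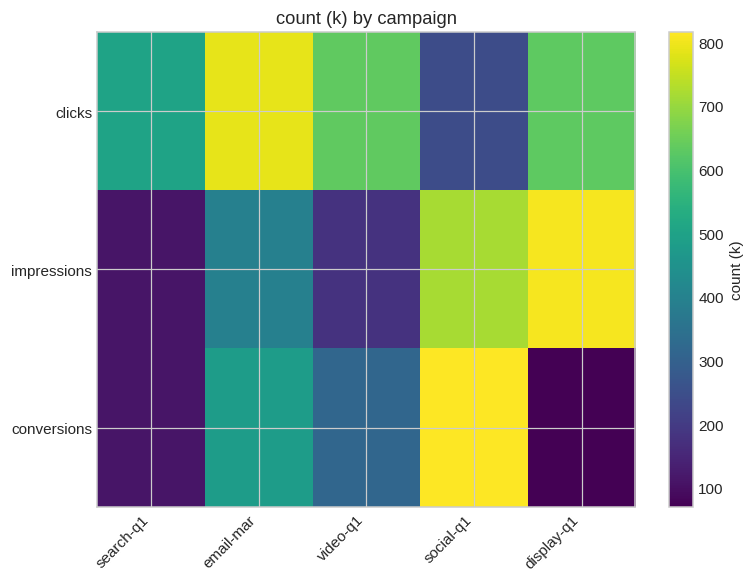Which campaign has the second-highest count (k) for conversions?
email-mar

Top 3 for conversions: social-q1 ≈ 800, email-mar ≈ 500, video-q1 ≈ 300.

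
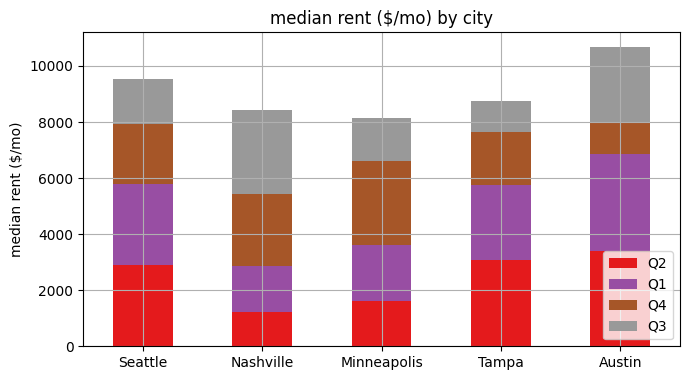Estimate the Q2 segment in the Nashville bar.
Q2 top ≈ 1000, bottom ≈ 0; segment ≈ 1000.

≈ 1000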